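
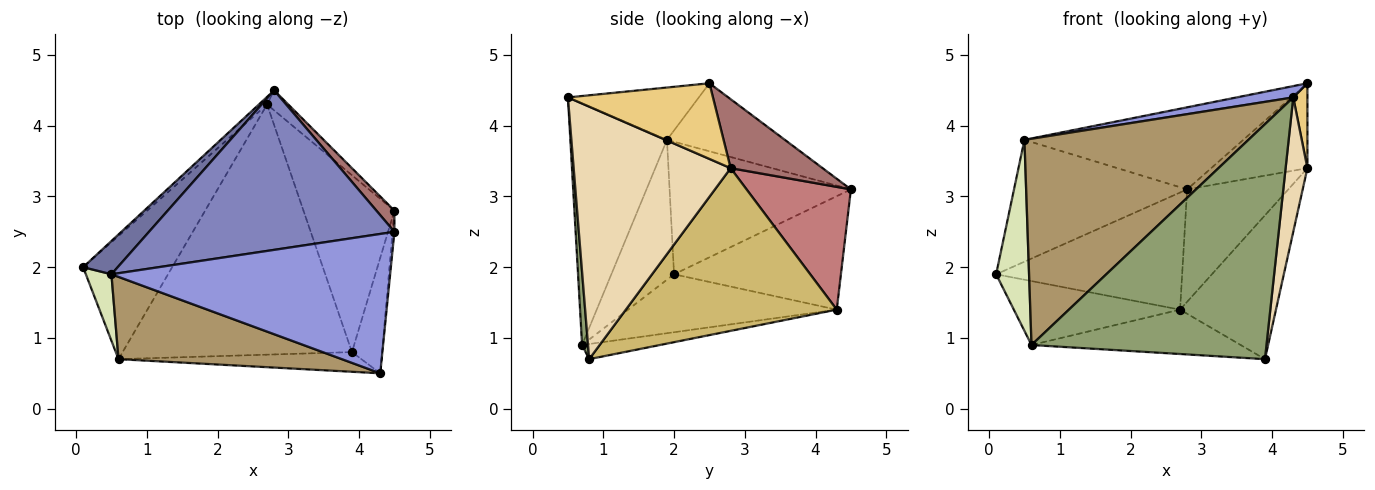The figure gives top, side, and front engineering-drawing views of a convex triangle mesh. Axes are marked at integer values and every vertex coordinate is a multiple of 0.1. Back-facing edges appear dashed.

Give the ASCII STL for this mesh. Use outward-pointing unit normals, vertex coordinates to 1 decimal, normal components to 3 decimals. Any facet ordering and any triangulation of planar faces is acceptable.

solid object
 facet normal -0.711 0.679 0.185
  outer loop
   vertex 0.5 1.9 3.8
   vertex 2.8 4.5 3.1
   vertex 0.1 2.0 1.9
  endloop
 endfacet
 facet normal -0.239 0.444 0.863
  outer loop
   vertex 0.5 1.9 3.8
   vertex 4.5 2.5 4.6
   vertex 2.8 4.5 3.1
  endloop
 endfacet
 facet normal -0.184 -0.080 0.980
  outer loop
   vertex 0.5 1.9 3.8
   vertex 4.3 0.5 4.4
   vertex 4.5 2.5 4.6
  endloop
 endfacet
 facet normal -0.667 0.744 -0.048
  outer loop
   vertex 2.7 4.3 1.4
   vertex 0.1 2.0 1.9
   vertex 2.8 4.5 3.1
  endloop
 endfacet
 facet normal 0.025 -0.996 -0.083
  outer loop
   vertex 0.6 0.7 0.9
   vertex 3.9 0.8 0.7
   vertex 4.3 0.5 4.4
  endloop
 endfacet
 facet normal -0.500 0.399 -0.769
  outer loop
   vertex 0.6 0.7 0.9
   vertex 0.1 2.0 1.9
   vertex 2.7 4.3 1.4
  endloop
 endfacet
 facet normal -0.065 0.174 -0.983
  outer loop
   vertex 0.6 0.7 0.9
   vertex 2.7 4.3 1.4
   vertex 3.9 0.8 0.7
  endloop
 endfacet
 facet normal -0.874 -0.459 0.160
  outer loop
   vertex 0.6 0.7 0.9
   vertex 0.5 1.9 3.8
   vertex 0.1 2.0 1.9
  endloop
 endfacet
 facet normal -0.372 -0.862 0.344
  outer loop
   vertex 0.6 0.7 0.9
   vertex 4.3 0.5 4.4
   vertex 0.5 1.9 3.8
  endloop
 endfacet
 facet normal 0.811 0.369 -0.454
  outer loop
   vertex 4.5 2.8 3.4
   vertex 3.9 0.8 0.7
   vertex 2.7 4.3 1.4
  endloop
 endfacet
 facet normal 0.995 -0.097 -0.024
  outer loop
   vertex 4.5 2.8 3.4
   vertex 4.5 2.5 4.6
   vertex 4.3 0.5 4.4
  endloop
 endfacet
 facet normal 0.984 -0.137 -0.117
  outer loop
   vertex 4.5 2.8 3.4
   vertex 4.3 0.5 4.4
   vertex 3.9 0.8 0.7
  endloop
 endfacet
 facet normal 0.680 0.711 0.178
  outer loop
   vertex 4.5 2.8 3.4
   vertex 2.8 4.5 3.1
   vertex 4.5 2.5 4.6
  endloop
 endfacet
 facet normal 0.713 0.691 -0.123
  outer loop
   vertex 4.5 2.8 3.4
   vertex 2.7 4.3 1.4
   vertex 2.8 4.5 3.1
  endloop
 endfacet
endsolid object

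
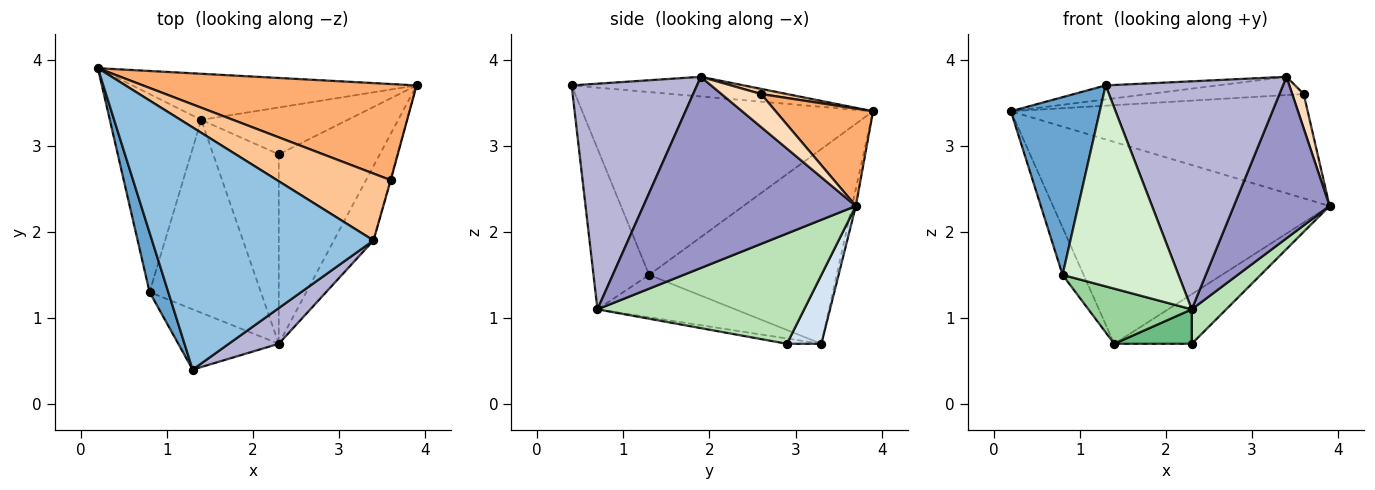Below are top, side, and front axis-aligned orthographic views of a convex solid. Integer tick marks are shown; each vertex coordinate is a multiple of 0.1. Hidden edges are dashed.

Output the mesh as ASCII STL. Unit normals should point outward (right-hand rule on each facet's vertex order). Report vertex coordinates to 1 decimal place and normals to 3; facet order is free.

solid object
 facet normal -0.952 -0.291 0.097
  outer loop
   vertex 0.8 1.3 1.5
   vertex 1.3 0.4 3.7
   vertex 0.2 3.9 3.4
  endloop
 endfacet
 facet normal -0.088 0.057 0.994
  outer loop
   vertex 3.4 1.9 3.8
   vertex 0.2 3.9 3.4
   vertex 1.3 0.4 3.7
  endloop
 endfacet
 facet normal -0.013 0.975 -0.223
  outer loop
   vertex 1.4 3.3 0.7
   vertex 0.2 3.9 3.4
   vertex 3.9 3.7 2.3
  endloop
 endfacet
 facet normal 0.307 0.692 -0.653
  outer loop
   vertex 1.4 3.3 0.7
   vertex 3.9 3.7 2.3
   vertex 2.3 2.9 0.7
  endloop
 endfacet
 facet normal -0.901 0.101 -0.423
  outer loop
   vertex 1.4 3.3 0.7
   vertex 0.8 1.3 1.5
   vertex 0.2 3.9 3.4
  endloop
 endfacet
 facet normal 0.235 0.715 0.659
  outer loop
   vertex 3.6 2.6 3.6
   vertex 3.9 3.7 2.3
   vertex 0.2 3.9 3.4
  endloop
 endfacet
 facet normal 0.044 0.263 0.964
  outer loop
   vertex 3.6 2.6 3.6
   vertex 0.2 3.9 3.4
   vertex 3.4 1.9 3.8
  endloop
 endfacet
 facet normal 0.960 -0.278 -0.014
  outer loop
   vertex 3.6 2.6 3.6
   vertex 3.4 1.9 3.8
   vertex 3.9 3.7 2.3
  endloop
 endfacet
 facet normal -0.079 -0.178 -0.981
  outer loop
   vertex 2.3 0.7 1.1
   vertex 1.4 3.3 0.7
   vertex 2.3 2.9 0.7
  endloop
 endfacet
 facet normal -0.344 -0.258 -0.903
  outer loop
   vertex 2.3 0.7 1.1
   vertex 0.8 1.3 1.5
   vertex 1.4 3.3 0.7
  endloop
 endfacet
 facet normal 0.732 -0.122 -0.671
  outer loop
   vertex 2.3 0.7 1.1
   vertex 2.3 2.9 0.7
   vertex 3.9 3.7 2.3
  endloop
 endfacet
 facet normal -0.418 -0.870 -0.261
  outer loop
   vertex 2.3 0.7 1.1
   vertex 1.3 0.4 3.7
   vertex 0.8 1.3 1.5
  endloop
 endfacet
 facet normal 0.896 -0.404 -0.186
  outer loop
   vertex 2.3 0.7 1.1
   vertex 3.9 3.7 2.3
   vertex 3.4 1.9 3.8
  endloop
 endfacet
 facet normal 0.573 -0.810 0.127
  outer loop
   vertex 2.3 0.7 1.1
   vertex 3.4 1.9 3.8
   vertex 1.3 0.4 3.7
  endloop
 endfacet
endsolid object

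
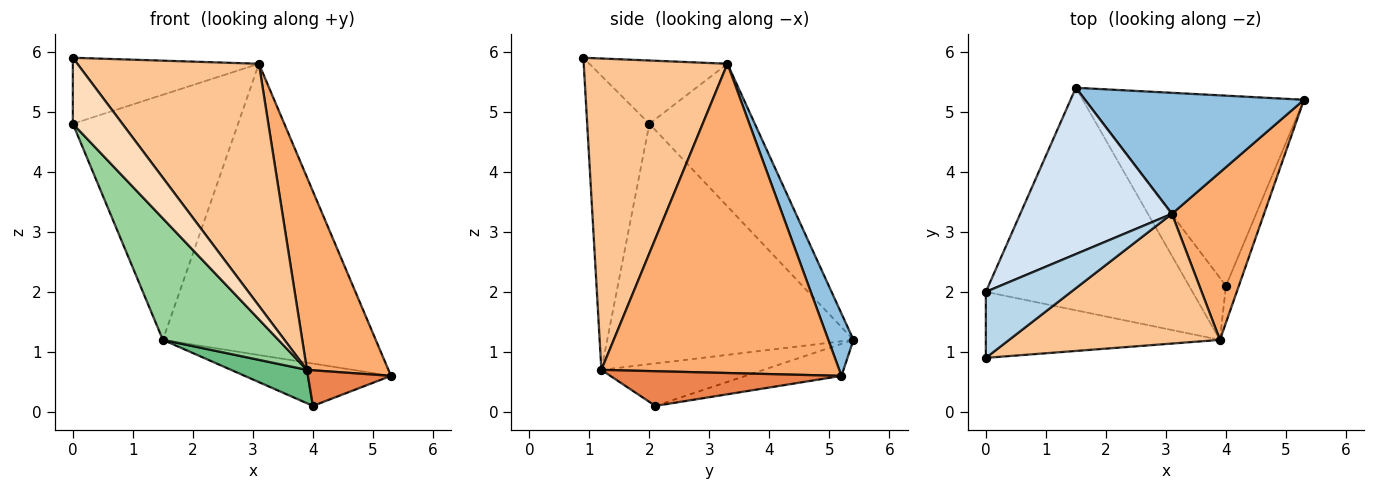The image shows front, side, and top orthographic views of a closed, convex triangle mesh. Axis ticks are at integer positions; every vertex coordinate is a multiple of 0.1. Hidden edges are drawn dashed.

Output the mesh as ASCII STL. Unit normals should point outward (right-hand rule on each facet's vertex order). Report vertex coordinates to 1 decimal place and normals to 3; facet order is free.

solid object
 facet normal -0.141 0.215 -0.966
  outer loop
   vertex 4.0 2.1 0.1
   vertex 1.5 5.4 1.2
   vertex 5.3 5.2 0.6
  endloop
 endfacet
 facet normal 0.109 0.918 0.381
  outer loop
   vertex 3.1 3.3 5.8
   vertex 5.3 5.2 0.6
   vertex 1.5 5.4 1.2
  endloop
 endfacet
 facet normal -0.465 0.626 0.626
  outer loop
   vertex 0.0 2.0 4.8
   vertex 0.0 0.9 5.9
   vertex 3.1 3.3 5.8
  endloop
 endfacet
 facet normal -0.467 0.732 0.496
  outer loop
   vertex 0.0 2.0 4.8
   vertex 3.1 3.3 5.8
   vertex 1.5 5.4 1.2
  endloop
 endfacet
 facet normal 0.888 -0.319 -0.331
  outer loop
   vertex 3.9 1.2 0.7
   vertex 4.0 2.1 0.1
   vertex 5.3 5.2 0.6
  endloop
 endfacet
 facet normal 0.911 -0.312 0.271
  outer loop
   vertex 3.9 1.2 0.7
   vertex 5.3 5.2 0.6
   vertex 3.1 3.3 5.8
  endloop
 endfacet
 facet normal 0.572 -0.723 0.387
  outer loop
   vertex 3.9 1.2 0.7
   vertex 3.1 3.3 5.8
   vertex 0.0 0.9 5.9
  endloop
 endfacet
 facet normal -0.664 -0.529 -0.529
  outer loop
   vertex 3.9 1.2 0.7
   vertex 0.0 0.9 5.9
   vertex 0.0 2.0 4.8
  endloop
 endfacet
 facet normal -0.712 -0.333 -0.618
  outer loop
   vertex 3.9 1.2 0.7
   vertex 1.5 5.4 1.2
   vertex 4.0 2.1 0.1
  endloop
 endfacet
 facet normal -0.714 -0.335 -0.614
  outer loop
   vertex 3.9 1.2 0.7
   vertex 0.0 2.0 4.8
   vertex 1.5 5.4 1.2
  endloop
 endfacet
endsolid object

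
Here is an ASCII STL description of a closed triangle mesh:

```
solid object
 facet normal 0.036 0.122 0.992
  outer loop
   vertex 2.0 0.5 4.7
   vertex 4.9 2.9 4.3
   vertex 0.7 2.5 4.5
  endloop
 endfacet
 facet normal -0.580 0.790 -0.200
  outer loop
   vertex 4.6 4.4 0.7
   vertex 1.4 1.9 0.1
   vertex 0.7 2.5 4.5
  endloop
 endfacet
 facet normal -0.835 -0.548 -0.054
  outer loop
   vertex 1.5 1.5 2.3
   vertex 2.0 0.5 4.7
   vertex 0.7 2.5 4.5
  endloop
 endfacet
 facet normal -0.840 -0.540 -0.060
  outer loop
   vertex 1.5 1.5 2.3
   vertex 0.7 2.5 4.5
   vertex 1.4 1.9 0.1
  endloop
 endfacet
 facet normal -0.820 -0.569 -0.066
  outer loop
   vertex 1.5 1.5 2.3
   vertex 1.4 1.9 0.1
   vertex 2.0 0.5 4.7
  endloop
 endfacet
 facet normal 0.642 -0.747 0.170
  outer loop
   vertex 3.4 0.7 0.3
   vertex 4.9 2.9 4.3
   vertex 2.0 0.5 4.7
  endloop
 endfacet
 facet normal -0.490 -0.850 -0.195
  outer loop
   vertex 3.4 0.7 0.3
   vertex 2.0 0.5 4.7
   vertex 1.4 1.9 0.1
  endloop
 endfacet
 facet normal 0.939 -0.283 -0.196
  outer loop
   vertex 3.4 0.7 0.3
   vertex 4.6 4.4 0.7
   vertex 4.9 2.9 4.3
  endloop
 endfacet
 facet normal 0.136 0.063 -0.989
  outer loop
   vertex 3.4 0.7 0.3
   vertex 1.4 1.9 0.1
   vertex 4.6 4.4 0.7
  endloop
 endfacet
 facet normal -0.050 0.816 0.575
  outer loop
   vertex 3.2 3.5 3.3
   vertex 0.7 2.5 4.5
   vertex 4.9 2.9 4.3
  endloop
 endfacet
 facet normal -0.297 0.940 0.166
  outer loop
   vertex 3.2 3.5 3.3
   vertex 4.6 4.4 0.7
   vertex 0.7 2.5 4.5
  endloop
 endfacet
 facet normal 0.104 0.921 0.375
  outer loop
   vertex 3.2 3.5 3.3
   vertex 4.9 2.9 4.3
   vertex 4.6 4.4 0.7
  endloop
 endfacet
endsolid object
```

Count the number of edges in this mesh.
18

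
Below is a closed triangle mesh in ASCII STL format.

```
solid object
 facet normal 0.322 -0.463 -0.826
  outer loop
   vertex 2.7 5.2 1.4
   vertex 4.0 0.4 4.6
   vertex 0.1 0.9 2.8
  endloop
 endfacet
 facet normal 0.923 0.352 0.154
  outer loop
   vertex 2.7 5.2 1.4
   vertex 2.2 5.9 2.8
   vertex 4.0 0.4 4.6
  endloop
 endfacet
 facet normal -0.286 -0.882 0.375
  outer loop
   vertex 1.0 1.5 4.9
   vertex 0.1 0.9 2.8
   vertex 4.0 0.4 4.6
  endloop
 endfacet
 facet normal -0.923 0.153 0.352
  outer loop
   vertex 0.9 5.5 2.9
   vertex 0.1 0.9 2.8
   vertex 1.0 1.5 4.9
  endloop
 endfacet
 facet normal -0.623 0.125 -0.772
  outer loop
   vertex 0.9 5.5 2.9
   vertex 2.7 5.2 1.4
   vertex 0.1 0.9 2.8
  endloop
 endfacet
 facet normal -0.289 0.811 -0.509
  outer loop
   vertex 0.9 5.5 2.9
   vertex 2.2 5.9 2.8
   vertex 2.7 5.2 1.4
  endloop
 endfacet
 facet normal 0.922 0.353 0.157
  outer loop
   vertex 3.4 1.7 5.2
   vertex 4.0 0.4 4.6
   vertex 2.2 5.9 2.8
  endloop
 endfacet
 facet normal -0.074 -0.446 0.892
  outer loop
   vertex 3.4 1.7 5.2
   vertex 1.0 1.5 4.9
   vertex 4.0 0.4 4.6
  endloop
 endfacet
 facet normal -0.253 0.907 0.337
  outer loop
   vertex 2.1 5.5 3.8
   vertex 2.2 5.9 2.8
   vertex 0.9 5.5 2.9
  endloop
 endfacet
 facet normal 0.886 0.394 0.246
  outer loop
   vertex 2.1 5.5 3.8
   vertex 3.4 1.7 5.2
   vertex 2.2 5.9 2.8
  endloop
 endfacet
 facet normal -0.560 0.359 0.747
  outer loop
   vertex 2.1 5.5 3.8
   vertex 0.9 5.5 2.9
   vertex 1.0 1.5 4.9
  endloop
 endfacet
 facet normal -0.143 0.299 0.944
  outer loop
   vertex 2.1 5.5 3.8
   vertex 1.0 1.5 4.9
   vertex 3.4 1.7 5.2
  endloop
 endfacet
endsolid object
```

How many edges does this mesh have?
18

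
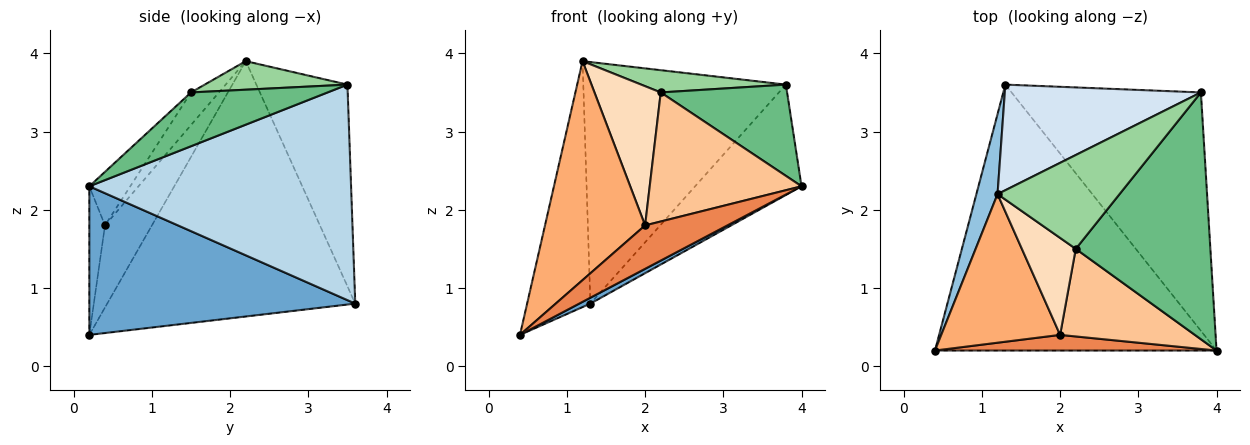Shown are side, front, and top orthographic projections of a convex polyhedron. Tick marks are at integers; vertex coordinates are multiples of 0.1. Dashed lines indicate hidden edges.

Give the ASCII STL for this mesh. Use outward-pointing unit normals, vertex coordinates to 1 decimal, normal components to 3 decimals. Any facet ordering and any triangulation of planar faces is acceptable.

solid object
 facet normal 0.467 -0.020 -0.884
  outer loop
   vertex 1.3 3.6 0.8
   vertex 4.0 0.2 2.3
   vertex 0.4 0.2 0.4
  endloop
 endfacet
 facet normal -0.966 0.246 0.080
  outer loop
   vertex 1.2 2.2 3.9
   vertex 1.3 3.6 0.8
   vertex 0.4 0.2 0.4
  endloop
 endfacet
 facet normal 0.719 0.292 -0.631
  outer loop
   vertex 3.8 3.5 3.6
   vertex 4.0 0.2 2.3
   vertex 1.3 3.6 0.8
  endloop
 endfacet
 facet normal -0.381 0.847 0.370
  outer loop
   vertex 3.8 3.5 3.6
   vertex 1.3 3.6 0.8
   vertex 1.2 2.2 3.9
  endloop
 endfacet
 facet normal -0.176 -0.926 0.333
  outer loop
   vertex 2.0 0.4 1.8
   vertex 0.4 0.2 0.4
   vertex 4.0 0.2 2.3
  endloop
 endfacet
 facet normal -0.362 -0.771 0.524
  outer loop
   vertex 2.0 0.4 1.8
   vertex 1.2 2.2 3.9
   vertex 0.4 0.2 0.4
  endloop
 endfacet
 facet normal -0.218 -0.808 0.548
  outer loop
   vertex 2.2 1.5 3.5
   vertex 2.0 0.4 1.8
   vertex 4.0 0.2 2.3
  endloop
 endfacet
 facet normal -0.327 -0.775 0.540
  outer loop
   vertex 2.2 1.5 3.5
   vertex 1.2 2.2 3.9
   vertex 2.0 0.4 1.8
  endloop
 endfacet
 facet normal 0.351 -0.325 0.878
  outer loop
   vertex 2.2 1.5 3.5
   vertex 4.0 0.2 2.3
   vertex 3.8 3.5 3.6
  endloop
 endfacet
 facet normal 0.222 -0.225 0.949
  outer loop
   vertex 2.2 1.5 3.5
   vertex 3.8 3.5 3.6
   vertex 1.2 2.2 3.9
  endloop
 endfacet
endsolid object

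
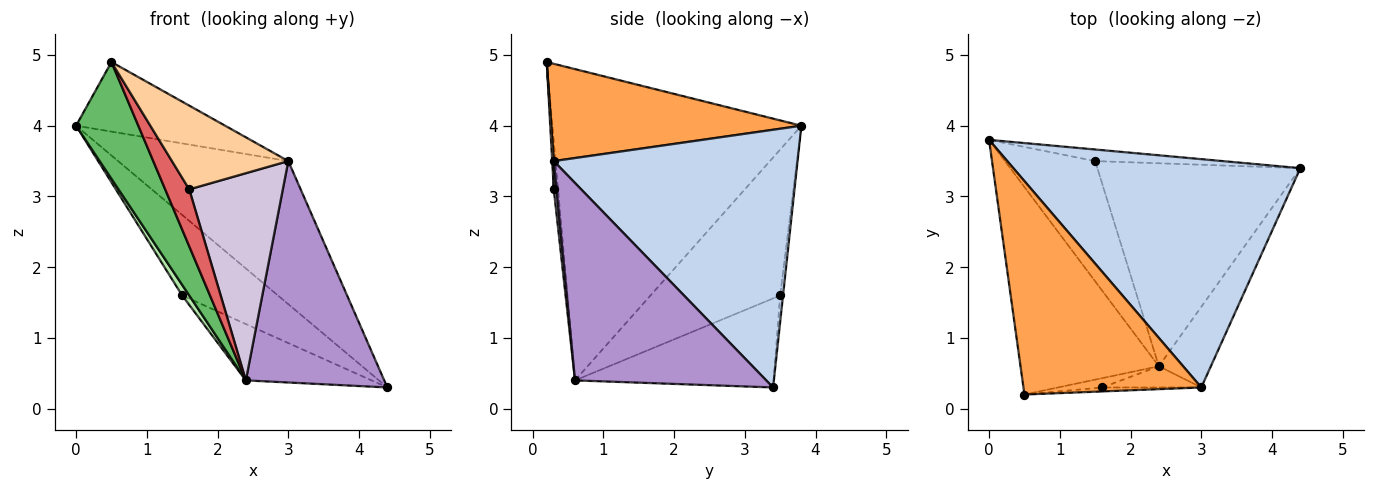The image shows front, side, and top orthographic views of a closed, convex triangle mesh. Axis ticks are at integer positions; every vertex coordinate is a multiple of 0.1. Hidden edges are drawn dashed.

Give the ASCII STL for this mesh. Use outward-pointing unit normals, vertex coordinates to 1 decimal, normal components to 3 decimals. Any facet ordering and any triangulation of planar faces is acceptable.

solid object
 facet normal -0.030 0.989 -0.142
  outer loop
   vertex 1.5 3.5 1.6
   vertex 0.0 3.8 4.0
   vertex 4.4 3.4 0.3
  endloop
 endfacet
 facet normal 0.605 0.423 0.674
  outer loop
   vertex 3.0 0.3 3.5
   vertex 4.4 3.4 0.3
   vertex 0.0 3.8 4.0
  endloop
 endfacet
 facet normal 0.461 0.275 0.844
  outer loop
   vertex 3.0 0.3 3.5
   vertex 0.0 3.8 4.0
   vertex 0.5 0.2 4.9
  endloop
 endfacet
 facet normal 0.013 -0.999 -0.047
  outer loop
   vertex 3.0 0.3 3.5
   vertex 0.5 0.2 4.9
   vertex 1.6 0.3 3.1
  endloop
 endfacet
 facet normal -0.891 -0.223 -0.396
  outer loop
   vertex 2.4 0.6 0.4
   vertex 0.5 0.2 4.9
   vertex 0.0 3.8 4.0
  endloop
 endfacet
 facet normal -0.850 -0.046 -0.525
  outer loop
   vertex 2.4 0.6 0.4
   vertex 0.0 3.8 4.0
   vertex 1.5 3.5 1.6
  endloop
 endfacet
 facet normal -0.172 -0.972 -0.159
  outer loop
   vertex 2.4 0.6 0.4
   vertex 1.6 0.3 3.1
   vertex 0.5 0.2 4.9
  endloop
 endfacet
 facet normal -0.389 0.246 -0.888
  outer loop
   vertex 2.4 0.6 0.4
   vertex 1.5 3.5 1.6
   vertex 4.4 3.4 0.3
  endloop
 endfacet
 facet normal 0.792 -0.573 -0.209
  outer loop
   vertex 2.4 0.6 0.4
   vertex 4.4 3.4 0.3
   vertex 3.0 0.3 3.5
  endloop
 endfacet
 facet normal 0.029 -0.994 -0.102
  outer loop
   vertex 2.4 0.6 0.4
   vertex 3.0 0.3 3.5
   vertex 1.6 0.3 3.1
  endloop
 endfacet
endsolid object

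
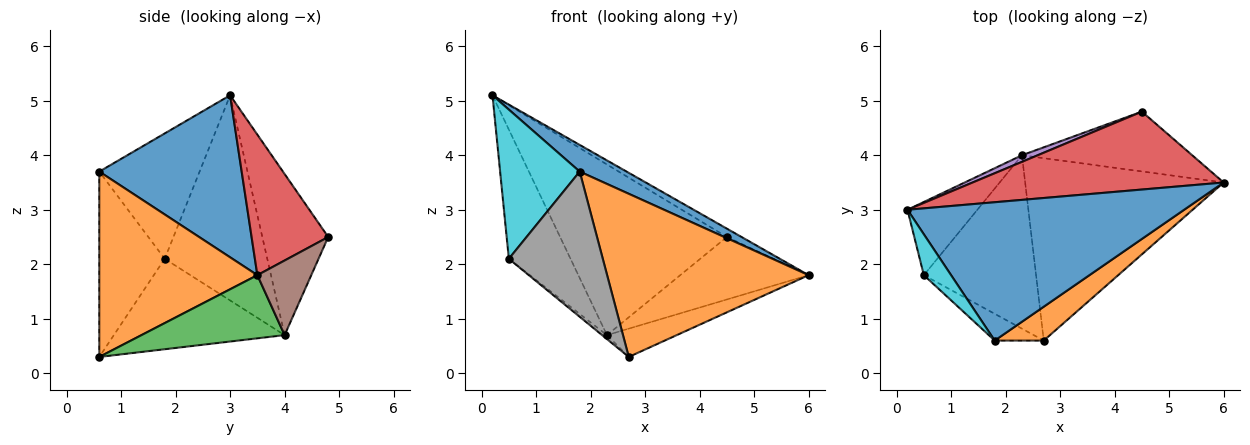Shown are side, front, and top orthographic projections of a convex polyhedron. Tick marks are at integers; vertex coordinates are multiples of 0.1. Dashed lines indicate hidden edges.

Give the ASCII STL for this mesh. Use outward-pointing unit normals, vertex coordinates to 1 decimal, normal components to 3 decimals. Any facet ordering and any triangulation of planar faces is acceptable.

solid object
 facet normal 0.498 -0.164 0.851
  outer loop
   vertex 1.8 0.6 3.7
   vertex 6.0 3.5 1.8
   vertex 0.2 3.0 5.1
  endloop
 endfacet
 facet normal 0.609 -0.777 0.161
  outer loop
   vertex 1.8 0.6 3.7
   vertex 2.7 0.6 0.3
   vertex 6.0 3.5 1.8
  endloop
 endfacet
 facet normal 0.300 0.146 -0.943
  outer loop
   vertex 2.3 4.0 0.7
   vertex 6.0 3.5 1.8
   vertex 2.7 0.6 0.3
  endloop
 endfacet
 facet normal 0.486 0.093 0.869
  outer loop
   vertex 4.5 4.8 2.5
   vertex 0.2 3.0 5.1
   vertex 6.0 3.5 1.8
  endloop
 endfacet
 facet normal -0.367 0.929 0.036
  outer loop
   vertex 4.5 4.8 2.5
   vertex 2.3 4.0 0.7
   vertex 0.2 3.0 5.1
  endloop
 endfacet
 facet normal 0.290 0.691 -0.662
  outer loop
   vertex 4.5 4.8 2.5
   vertex 6.0 3.5 1.8
   vertex 2.3 4.0 0.7
  endloop
 endfacet
 facet normal -0.627 0.018 -0.779
  outer loop
   vertex 0.5 1.8 2.1
   vertex 2.3 4.0 0.7
   vertex 2.7 0.6 0.3
  endloop
 endfacet
 facet normal -0.565 -0.811 -0.150
  outer loop
   vertex 0.5 1.8 2.1
   vertex 2.7 0.6 0.3
   vertex 1.8 0.6 3.7
  endloop
 endfacet
 facet normal -0.823 0.495 -0.280
  outer loop
   vertex 0.5 1.8 2.1
   vertex 0.2 3.0 5.1
   vertex 2.3 4.0 0.7
  endloop
 endfacet
 facet normal -0.772 -0.613 0.168
  outer loop
   vertex 0.5 1.8 2.1
   vertex 1.8 0.6 3.7
   vertex 0.2 3.0 5.1
  endloop
 endfacet
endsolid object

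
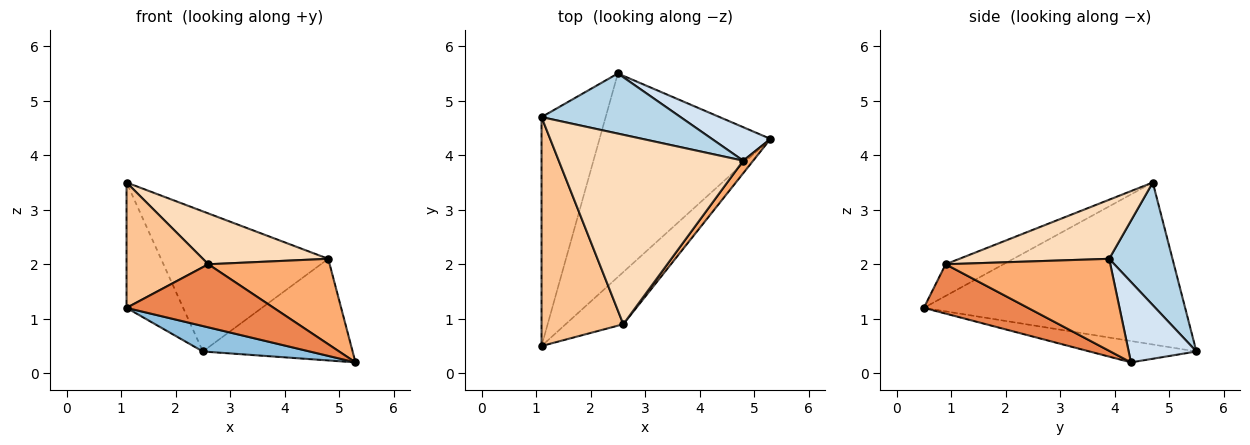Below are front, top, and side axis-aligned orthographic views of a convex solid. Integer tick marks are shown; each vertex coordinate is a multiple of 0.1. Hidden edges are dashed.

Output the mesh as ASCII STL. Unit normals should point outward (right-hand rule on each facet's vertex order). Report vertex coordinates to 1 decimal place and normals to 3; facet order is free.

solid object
 facet normal -0.912 0.198 -0.361
  outer loop
   vertex 2.5 5.5 0.4
   vertex 1.1 0.5 1.2
   vertex 1.1 4.7 3.5
  endloop
 endfacet
 facet normal -0.123 -0.123 -0.985
  outer loop
   vertex 2.5 5.5 0.4
   vertex 5.3 4.3 0.2
   vertex 1.1 0.5 1.2
  endloop
 endfacet
 facet normal 0.329 0.868 0.372
  outer loop
   vertex 4.8 3.9 2.1
   vertex 2.5 5.5 0.4
   vertex 1.1 4.7 3.5
  endloop
 endfacet
 facet normal 0.395 0.873 0.288
  outer loop
   vertex 4.8 3.9 2.1
   vertex 5.3 4.3 0.2
   vertex 2.5 5.5 0.4
  endloop
 endfacet
 facet normal 0.479 -0.676 -0.560
  outer loop
   vertex 2.6 0.9 2.0
   vertex 1.1 0.5 1.2
   vertex 5.3 4.3 0.2
  endloop
 endfacet
 facet normal 0.802 -0.591 0.087
  outer loop
   vertex 2.6 0.9 2.0
   vertex 5.3 4.3 0.2
   vertex 4.8 3.9 2.1
  endloop
 endfacet
 facet normal -0.322 -0.455 0.830
  outer loop
   vertex 2.6 0.9 2.0
   vertex 1.1 4.7 3.5
   vertex 1.1 0.5 1.2
  endloop
 endfacet
 facet normal 0.296 -0.248 0.923
  outer loop
   vertex 2.6 0.9 2.0
   vertex 4.8 3.9 2.1
   vertex 1.1 4.7 3.5
  endloop
 endfacet
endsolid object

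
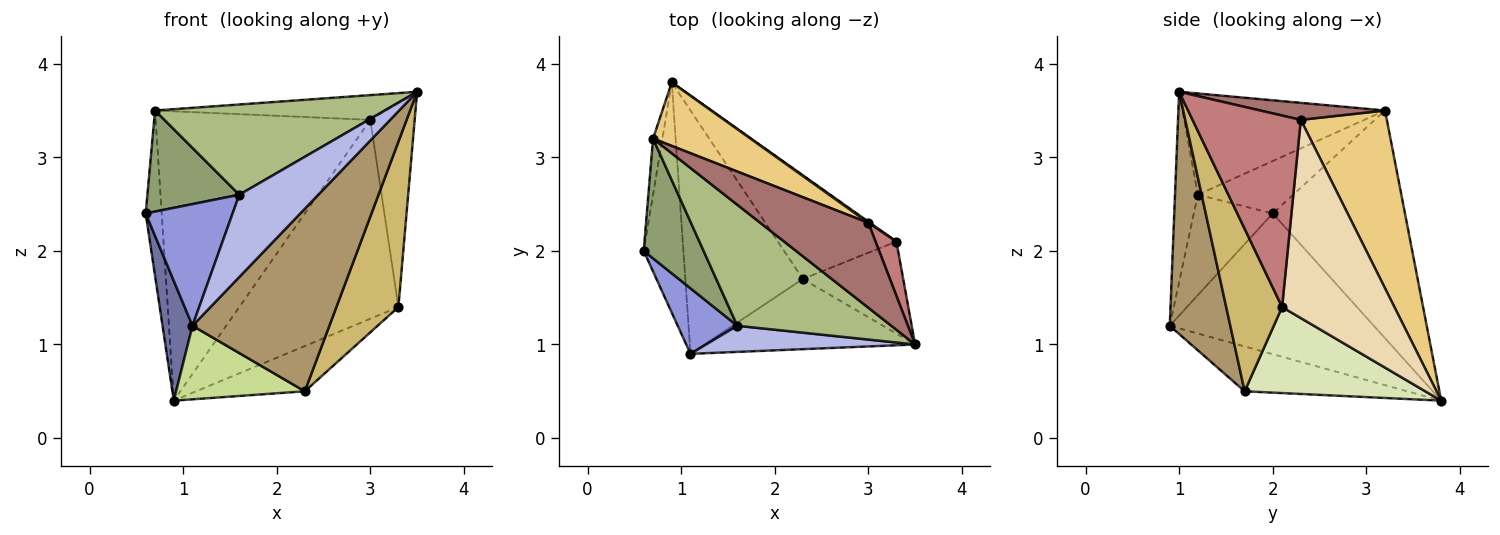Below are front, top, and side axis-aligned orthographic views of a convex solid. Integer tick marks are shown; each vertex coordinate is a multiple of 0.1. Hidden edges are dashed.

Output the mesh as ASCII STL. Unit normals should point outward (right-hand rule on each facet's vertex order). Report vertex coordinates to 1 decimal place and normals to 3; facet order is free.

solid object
 facet normal -0.953 -0.140 -0.269
  outer loop
   vertex 1.1 0.9 1.2
   vertex 0.6 2.0 2.4
   vertex 0.9 3.8 0.4
  endloop
 endfacet
 facet normal -0.992 0.120 -0.041
  outer loop
   vertex 0.7 3.2 3.5
   vertex 0.9 3.8 0.4
   vertex 0.6 2.0 2.4
  endloop
 endfacet
 facet normal -0.624 -0.688 0.370
  outer loop
   vertex 1.6 1.2 2.6
   vertex 0.6 2.0 2.4
   vertex 1.1 0.9 1.2
  endloop
 endfacet
 facet normal -0.266 -0.919 0.292
  outer loop
   vertex 1.6 1.2 2.6
   vertex 1.1 0.9 1.2
   vertex 3.5 1.0 3.7
  endloop
 endfacet
 facet normal -0.556 -0.536 0.635
  outer loop
   vertex 1.6 1.2 2.6
   vertex 0.7 3.2 3.5
   vertex 0.6 2.0 2.4
  endloop
 endfacet
 facet normal -0.466 -0.529 0.709
  outer loop
   vertex 1.6 1.2 2.6
   vertex 3.5 1.0 3.7
   vertex 0.7 3.2 3.5
  endloop
 endfacet
 facet normal -0.343 -0.272 -0.899
  outer loop
   vertex 2.3 1.7 0.5
   vertex 1.1 0.9 1.2
   vertex 0.9 3.8 0.4
  endloop
 endfacet
 facet normal 0.554 0.333 -0.763
  outer loop
   vertex 2.3 1.7 0.5
   vertex 0.9 3.8 0.4
   vertex 3.3 2.1 1.4
  endloop
 endfacet
 facet normal 0.382 -0.863 -0.332
  outer loop
   vertex 2.3 1.7 0.5
   vertex 3.5 1.0 3.7
   vertex 1.1 0.9 1.2
  endloop
 endfacet
 facet normal 0.619 -0.687 -0.382
  outer loop
   vertex 2.3 1.7 0.5
   vertex 3.3 2.1 1.4
   vertex 3.5 1.0 3.7
  endloop
 endfacet
 facet normal 0.365 0.910 0.200
  outer loop
   vertex 3.0 2.3 3.4
   vertex 0.9 3.8 0.4
   vertex 0.7 3.2 3.5
  endloop
 endfacet
 facet normal 0.577 0.817 0.005
  outer loop
   vertex 3.0 2.3 3.4
   vertex 3.3 2.1 1.4
   vertex 0.9 3.8 0.4
  endloop
 endfacet
 facet normal 0.149 0.277 0.949
  outer loop
   vertex 3.0 2.3 3.4
   vertex 0.7 3.2 3.5
   vertex 3.5 1.0 3.7
  endloop
 endfacet
 facet normal 0.921 0.377 0.100
  outer loop
   vertex 3.0 2.3 3.4
   vertex 3.5 1.0 3.7
   vertex 3.3 2.1 1.4
  endloop
 endfacet
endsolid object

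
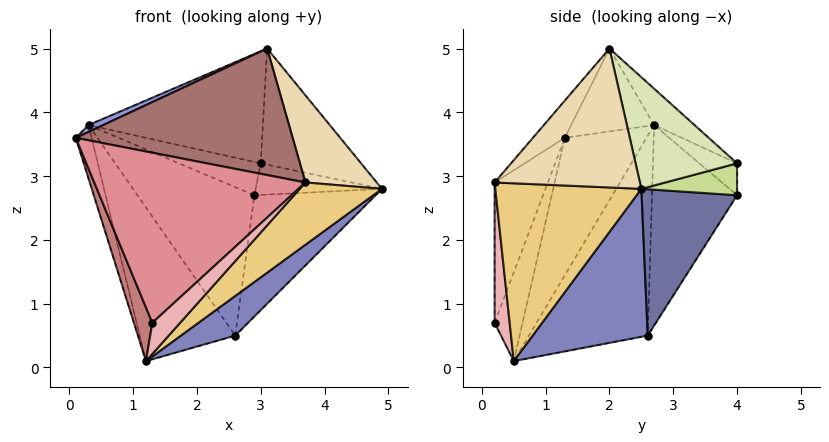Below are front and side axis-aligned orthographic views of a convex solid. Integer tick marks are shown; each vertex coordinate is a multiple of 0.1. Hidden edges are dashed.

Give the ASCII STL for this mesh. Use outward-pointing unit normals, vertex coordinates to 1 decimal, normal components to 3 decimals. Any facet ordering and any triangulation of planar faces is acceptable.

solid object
 facet normal 0.534 0.678 -0.505
  outer loop
   vertex 2.6 2.6 0.5
   vertex 2.9 4.0 2.7
   vertex 4.9 2.5 2.8
  endloop
 endfacet
 facet normal 0.665 -0.314 -0.678
  outer loop
   vertex 2.6 2.6 0.5
   vertex 4.9 2.5 2.8
   vertex 1.2 0.5 0.1
  endloop
 endfacet
 facet normal -0.408 -0.072 0.910
  outer loop
   vertex 0.3 2.7 3.8
   vertex 0.1 1.3 3.6
   vertex 3.1 2.0 5.0
  endloop
 endfacet
 facet normal -0.539 0.742 -0.398
  outer loop
   vertex 0.3 2.7 3.8
   vertex 2.9 4.0 2.7
   vertex 2.6 2.6 0.5
  endloop
 endfacet
 facet normal -0.926 0.180 -0.332
  outer loop
   vertex 0.3 2.7 3.8
   vertex 1.2 0.5 0.1
   vertex 0.1 1.3 3.6
  endloop
 endfacet
 facet normal -0.679 0.546 -0.490
  outer loop
   vertex 0.3 2.7 3.8
   vertex 2.6 2.6 0.5
   vertex 1.2 0.5 0.1
  endloop
 endfacet
 facet normal 0.600 0.791 -0.120
  outer loop
   vertex 3.0 4.0 3.2
   vertex 4.9 2.5 2.8
   vertex 2.9 4.0 2.7
  endloop
 endfacet
 facet normal 0.571 0.565 0.596
  outer loop
   vertex 3.0 4.0 3.2
   vertex 3.1 2.0 5.0
   vertex 4.9 2.5 2.8
  endloop
 endfacet
 facet normal -0.417 0.905 0.083
  outer loop
   vertex 3.0 4.0 3.2
   vertex 2.9 4.0 2.7
   vertex 0.3 2.7 3.8
  endloop
 endfacet
 facet normal -0.152 0.657 0.738
  outer loop
   vertex 3.0 4.0 3.2
   vertex 0.3 2.7 3.8
   vertex 3.1 2.0 5.0
  endloop
 endfacet
 facet normal 0.670 -0.377 -0.639
  outer loop
   vertex 3.7 0.2 2.9
   vertex 1.2 0.5 0.1
   vertex 4.9 2.5 2.8
  endloop
 endfacet
 facet normal 0.758 -0.372 0.536
  outer loop
   vertex 3.7 0.2 2.9
   vertex 4.9 2.5 2.8
   vertex 3.1 2.0 5.0
  endloop
 endfacet
 facet normal -0.113 -0.770 0.628
  outer loop
   vertex 3.7 0.2 2.9
   vertex 3.1 2.0 5.0
   vertex 0.1 1.3 3.6
  endloop
 endfacet
 facet normal -0.827 -0.546 -0.135
  outer loop
   vertex 1.3 0.2 0.7
   vertex 0.1 1.3 3.6
   vertex 1.2 0.5 0.1
  endloop
 endfacet
 facet normal -0.236 -0.937 0.258
  outer loop
   vertex 1.3 0.2 0.7
   vertex 3.7 0.2 2.9
   vertex 0.1 1.3 3.6
  endloop
 endfacet
 facet normal 0.422 -0.781 -0.461
  outer loop
   vertex 1.3 0.2 0.7
   vertex 1.2 0.5 0.1
   vertex 3.7 0.2 2.9
  endloop
 endfacet
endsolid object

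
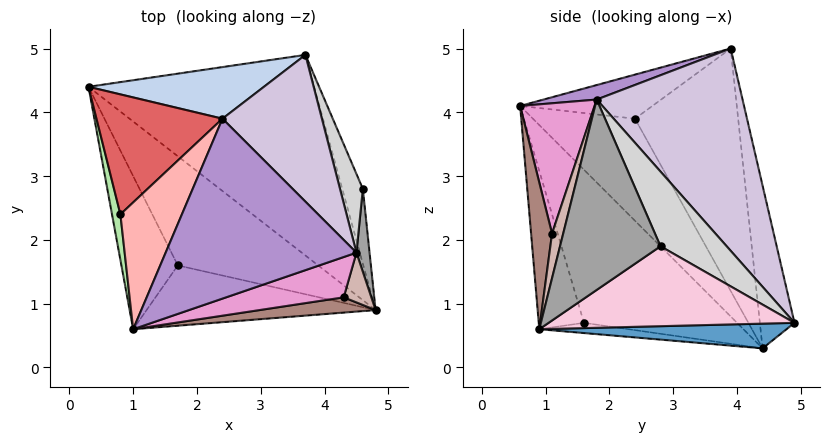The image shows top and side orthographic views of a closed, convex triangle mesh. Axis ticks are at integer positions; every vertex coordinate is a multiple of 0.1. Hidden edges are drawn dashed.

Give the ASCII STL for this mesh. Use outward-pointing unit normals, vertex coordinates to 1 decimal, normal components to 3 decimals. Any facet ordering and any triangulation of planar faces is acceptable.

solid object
 facet normal 0.109 0.055 -0.993
  outer loop
   vertex 3.7 4.9 0.7
   vertex 4.8 0.9 0.6
   vertex 0.3 4.4 0.3
  endloop
 endfacet
 facet normal -0.163 0.971 0.176
  outer loop
   vertex 3.7 4.9 0.7
   vertex 0.3 4.4 0.3
   vertex 2.4 3.9 5.0
  endloop
 endfacet
 facet normal -0.071 -0.176 -0.982
  outer loop
   vertex 1.7 1.6 0.7
   vertex 0.3 4.4 0.3
   vertex 4.8 0.9 0.6
  endloop
 endfacet
 facet normal -0.833 -0.460 -0.307
  outer loop
   vertex 1.7 1.6 0.7
   vertex 1.0 0.6 4.1
   vertex 0.3 4.4 0.3
  endloop
 endfacet
 facet normal -0.219 -0.923 -0.316
  outer loop
   vertex 1.7 1.6 0.7
   vertex 4.8 0.9 0.6
   vertex 1.0 0.6 4.1
  endloop
 endfacet
 facet normal -0.992 -0.101 0.082
  outer loop
   vertex 0.8 2.4 3.9
   vertex 0.3 4.4 0.3
   vertex 1.0 0.6 4.1
  endloop
 endfacet
 facet normal -0.758 0.520 0.394
  outer loop
   vertex 0.8 2.4 3.9
   vertex 2.4 3.9 5.0
   vertex 0.3 4.4 0.3
  endloop
 endfacet
 facet normal -0.582 0.026 0.812
  outer loop
   vertex 0.8 2.4 3.9
   vertex 1.0 0.6 4.1
   vertex 2.4 3.9 5.0
  endloop
 endfacet
 facet normal 0.072 -0.291 0.954
  outer loop
   vertex 4.5 1.8 4.2
   vertex 2.4 3.9 5.0
   vertex 1.0 0.6 4.1
  endloop
 endfacet
 facet normal 0.725 0.589 0.356
  outer loop
   vertex 4.5 1.8 4.2
   vertex 3.7 4.9 0.7
   vertex 2.4 3.9 5.0
  endloop
 endfacet
 facet normal 0.273 -0.937 0.216
  outer loop
   vertex 4.3 1.1 2.1
   vertex 1.0 0.6 4.1
   vertex 4.8 0.9 0.6
  endloop
 endfacet
 facet normal 0.409 -0.877 0.253
  outer loop
   vertex 4.3 1.1 2.1
   vertex 4.8 0.9 0.6
   vertex 4.5 1.8 4.2
  endloop
 endfacet
 facet normal 0.305 -0.912 0.275
  outer loop
   vertex 4.3 1.1 2.1
   vertex 4.5 1.8 4.2
   vertex 1.0 0.6 4.1
  endloop
 endfacet
 facet normal 0.934 0.263 -0.241
  outer loop
   vertex 4.6 2.8 1.9
   vertex 4.8 0.9 0.6
   vertex 3.7 4.9 0.7
  endloop
 endfacet
 facet normal 0.996 0.058 0.069
  outer loop
   vertex 4.6 2.8 1.9
   vertex 4.5 1.8 4.2
   vertex 4.8 0.9 0.6
  endloop
 endfacet
 facet normal 0.828 0.500 0.253
  outer loop
   vertex 4.6 2.8 1.9
   vertex 3.7 4.9 0.7
   vertex 4.5 1.8 4.2
  endloop
 endfacet
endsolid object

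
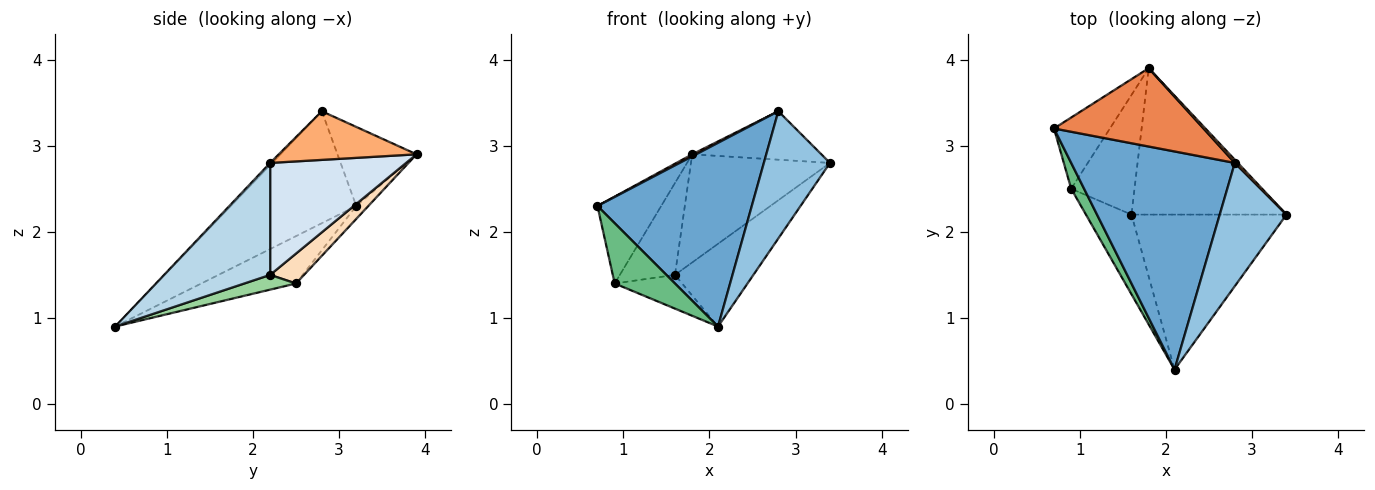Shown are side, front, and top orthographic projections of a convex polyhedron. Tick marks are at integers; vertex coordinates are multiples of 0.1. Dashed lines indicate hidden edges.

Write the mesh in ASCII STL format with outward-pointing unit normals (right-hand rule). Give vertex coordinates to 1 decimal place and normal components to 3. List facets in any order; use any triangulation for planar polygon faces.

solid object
 facet normal -0.464 -0.571 0.678
  outer loop
   vertex 2.8 2.8 3.4
   vertex 0.7 3.2 2.3
   vertex 2.1 0.4 0.9
  endloop
 endfacet
 facet normal -0.022 -0.718 0.696
  outer loop
   vertex 2.8 2.8 3.4
   vertex 2.1 0.4 0.9
   vertex 3.4 2.2 2.8
  endloop
 endfacet
 facet normal 0.537 0.397 -0.744
  outer loop
   vertex 1.6 2.2 1.5
   vertex 3.4 2.2 2.8
   vertex 2.1 0.4 0.9
  endloop
 endfacet
 facet normal 0.502 0.514 -0.696
  outer loop
   vertex 1.8 3.9 2.9
   vertex 3.4 2.2 2.8
   vertex 1.6 2.2 1.5
  endloop
 endfacet
 facet normal -0.467 -0.023 0.884
  outer loop
   vertex 1.8 3.9 2.9
   vertex 0.7 3.2 2.3
   vertex 2.8 2.8 3.4
  endloop
 endfacet
 facet normal 0.729 0.683 0.046
  outer loop
   vertex 1.8 3.9 2.9
   vertex 2.8 2.8 3.4
   vertex 3.4 2.2 2.8
  endloop
 endfacet
 facet normal -0.145 0.765 -0.627
  outer loop
   vertex 0.9 2.5 1.4
   vertex 0.7 3.2 2.3
   vertex 1.8 3.9 2.9
  endloop
 endfacet
 facet normal 0.351 0.570 -0.743
  outer loop
   vertex 0.9 2.5 1.4
   vertex 1.8 3.9 2.9
   vertex 1.6 2.2 1.5
  endloop
 endfacet
 facet normal -0.822 -0.523 0.224
  outer loop
   vertex 0.9 2.5 1.4
   vertex 2.1 0.4 0.9
   vertex 0.7 3.2 2.3
  endloop
 endfacet
 facet normal 0.286 0.374 -0.882
  outer loop
   vertex 0.9 2.5 1.4
   vertex 1.6 2.2 1.5
   vertex 2.1 0.4 0.9
  endloop
 endfacet
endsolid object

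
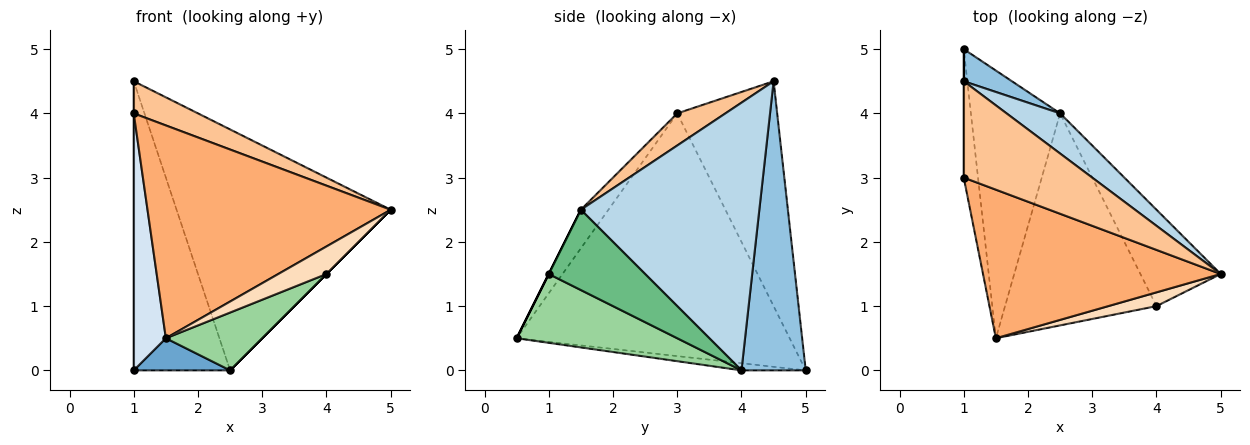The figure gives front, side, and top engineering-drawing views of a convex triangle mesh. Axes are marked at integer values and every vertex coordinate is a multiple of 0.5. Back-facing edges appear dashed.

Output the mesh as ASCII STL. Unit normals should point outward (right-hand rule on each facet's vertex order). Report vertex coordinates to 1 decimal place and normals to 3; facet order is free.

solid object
 facet normal -0.079 -0.119 -0.990
  outer loop
   vertex 2.5 4.0 0.0
   vertex 1.5 0.5 0.5
   vertex 1.0 5.0 0.0
  endloop
 endfacet
 facet normal 0.552 0.829 0.092
  outer loop
   vertex 2.5 4.0 0.0
   vertex 1.0 5.0 0.0
   vertex 1.0 4.5 4.5
  endloop
 endfacet
 facet normal 0.635 0.762 0.127
  outer loop
   vertex 2.5 4.0 0.0
   vertex 1.0 4.5 4.5
   vertex 5.0 1.5 2.5
  endloop
 endfacet
 facet normal -0.991 -0.117 -0.058
  outer loop
   vertex 1.0 3.0 4.0
   vertex 1.0 5.0 0.0
   vertex 1.5 0.5 0.5
  endloop
 endfacet
 facet normal -1.000 0.000 0.000
  outer loop
   vertex 1.0 3.0 4.0
   vertex 1.0 4.5 4.5
   vertex 1.0 5.0 0.0
  endloop
 endfacet
 facet normal -0.092 -0.816 0.570
  outer loop
   vertex 1.0 3.0 4.0
   vertex 1.5 0.5 0.5
   vertex 5.0 1.5 2.5
  endloop
 endfacet
 facet normal 0.231 -0.308 0.923
  outer loop
   vertex 1.0 3.0 4.0
   vertex 5.0 1.5 2.5
   vertex 1.0 4.5 4.5
  endloop
 endfacet
 facet normal 0.000 -0.894 0.447
  outer loop
   vertex 4.0 1.0 1.5
   vertex 5.0 1.5 2.5
   vertex 1.5 0.5 0.5
  endloop
 endfacet
 facet normal 0.707 0.000 -0.707
  outer loop
   vertex 4.0 1.0 1.5
   vertex 2.5 4.0 0.0
   vertex 5.0 1.5 2.5
  endloop
 endfacet
 facet normal 0.402 -0.241 -0.884
  outer loop
   vertex 4.0 1.0 1.5
   vertex 1.5 0.5 0.5
   vertex 2.5 4.0 0.0
  endloop
 endfacet
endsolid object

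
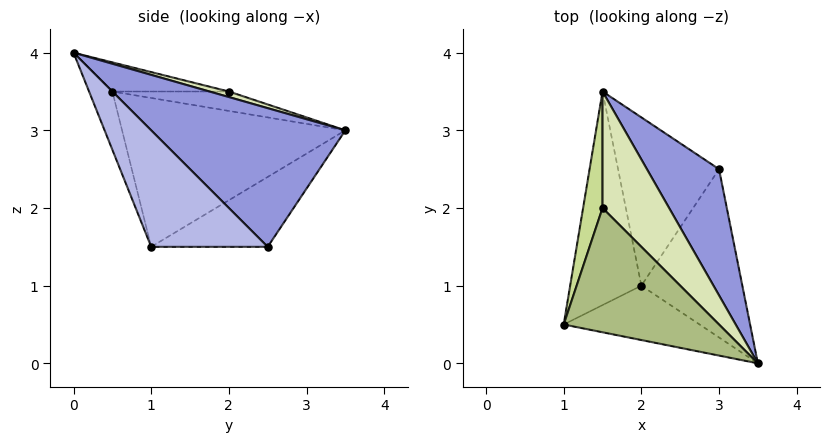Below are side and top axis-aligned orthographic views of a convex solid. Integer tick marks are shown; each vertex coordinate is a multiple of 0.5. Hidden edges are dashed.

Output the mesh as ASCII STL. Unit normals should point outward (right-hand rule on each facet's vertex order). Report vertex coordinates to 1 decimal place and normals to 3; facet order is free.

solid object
 facet normal -0.129 -0.945 -0.301
  outer loop
   vertex 2.0 1.0 1.5
   vertex 3.5 0.0 4.0
   vertex 1.0 0.5 3.5
  endloop
 endfacet
 facet normal -0.899 0.078 -0.430
  outer loop
   vertex 2.0 1.0 1.5
   vertex 1.0 0.5 3.5
   vertex 1.5 3.5 3.0
  endloop
 endfacet
 facet normal 0.748 0.538 0.389
  outer loop
   vertex 3.0 2.5 1.5
   vertex 1.5 3.5 3.0
   vertex 3.5 0.0 4.0
  endloop
 endfacet
 facet normal 0.675 -0.450 -0.585
  outer loop
   vertex 3.0 2.5 1.5
   vertex 3.5 0.0 4.0
   vertex 2.0 1.0 1.5
  endloop
 endfacet
 facet normal -0.532 0.355 -0.769
  outer loop
   vertex 3.0 2.5 1.5
   vertex 2.0 1.0 1.5
   vertex 1.5 3.5 3.0
  endloop
 endfacet
 facet normal -0.184 0.061 0.981
  outer loop
   vertex 1.5 2.0 3.5
   vertex 1.0 0.5 3.5
   vertex 3.5 0.0 4.0
  endloop
 endfacet
 facet normal -0.688 0.229 0.688
  outer loop
   vertex 1.5 2.0 3.5
   vertex 1.5 3.5 3.0
   vertex 1.0 0.5 3.5
  endloop
 endfacet
 facet normal 0.079 0.315 0.946
  outer loop
   vertex 1.5 2.0 3.5
   vertex 3.5 0.0 4.0
   vertex 1.5 3.5 3.0
  endloop
 endfacet
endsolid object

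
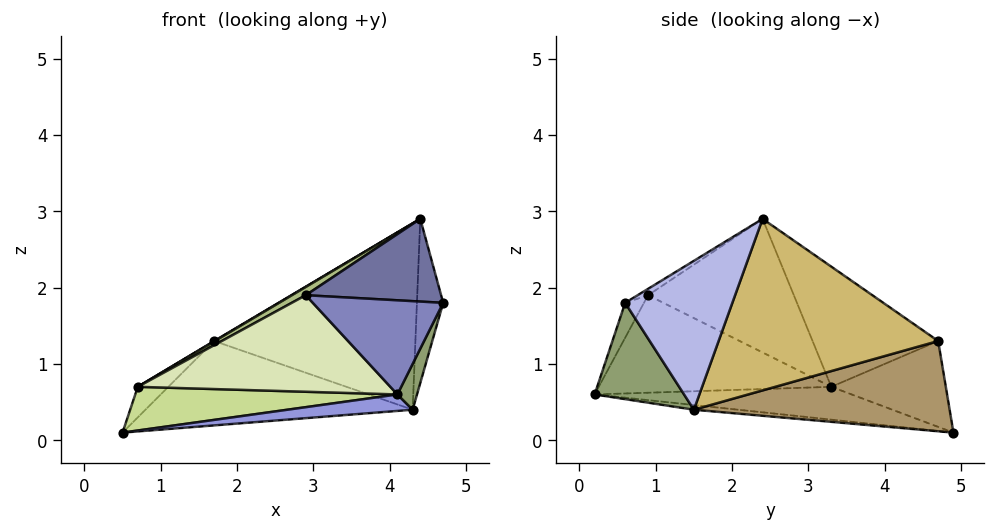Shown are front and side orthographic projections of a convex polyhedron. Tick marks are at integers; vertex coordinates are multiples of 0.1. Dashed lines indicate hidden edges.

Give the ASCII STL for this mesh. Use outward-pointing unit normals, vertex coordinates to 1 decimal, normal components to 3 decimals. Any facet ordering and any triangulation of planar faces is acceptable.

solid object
 facet normal -0.040 -0.526 0.850
  outer loop
   vertex 2.9 0.9 1.9
   vertex 4.7 0.6 1.8
   vertex 4.4 2.4 2.9
  endloop
 endfacet
 facet normal -0.132 -0.919 0.372
  outer loop
   vertex 2.9 0.9 1.9
   vertex 4.1 0.2 0.6
   vertex 4.7 0.6 1.8
  endloop
 endfacet
 facet normal -0.051 -0.144 -0.988
  outer loop
   vertex 4.3 1.5 0.4
   vertex 4.1 0.2 0.6
   vertex 0.5 4.9 0.1
  endloop
 endfacet
 facet normal 0.964 0.236 -0.124
  outer loop
   vertex 4.3 1.5 0.4
   vertex 4.4 2.4 2.9
   vertex 4.7 0.6 1.8
  endloop
 endfacet
 facet normal 0.902 -0.198 -0.385
  outer loop
   vertex 4.3 1.5 0.4
   vertex 4.7 0.6 1.8
   vertex 4.1 0.2 0.6
  endloop
 endfacet
 facet normal -0.519 -0.049 0.853
  outer loop
   vertex 0.7 3.3 0.7
   vertex 2.9 0.9 1.9
   vertex 4.4 2.4 2.9
  endloop
 endfacet
 facet normal -0.360 -0.367 -0.858
  outer loop
   vertex 0.7 3.3 0.7
   vertex 0.5 4.9 0.1
   vertex 4.1 0.2 0.6
  endloop
 endfacet
 facet normal -0.660 -0.717 -0.223
  outer loop
   vertex 0.7 3.3 0.7
   vertex 4.1 0.2 0.6
   vertex 2.9 0.9 1.9
  endloop
 endfacet
 facet normal 0.600 0.627 -0.496
  outer loop
   vertex 1.7 4.7 1.3
   vertex 4.3 1.5 0.4
   vertex 0.5 4.9 0.1
  endloop
 endfacet
 facet normal 0.711 0.652 -0.263
  outer loop
   vertex 1.7 4.7 1.3
   vertex 4.4 2.4 2.9
   vertex 4.3 1.5 0.4
  endloop
 endfacet
 facet normal -0.680 0.181 0.710
  outer loop
   vertex 1.7 4.7 1.3
   vertex 0.5 4.9 0.1
   vertex 0.7 3.3 0.7
  endloop
 endfacet
 facet normal -0.512 -0.003 0.859
  outer loop
   vertex 1.7 4.7 1.3
   vertex 0.7 3.3 0.7
   vertex 4.4 2.4 2.9
  endloop
 endfacet
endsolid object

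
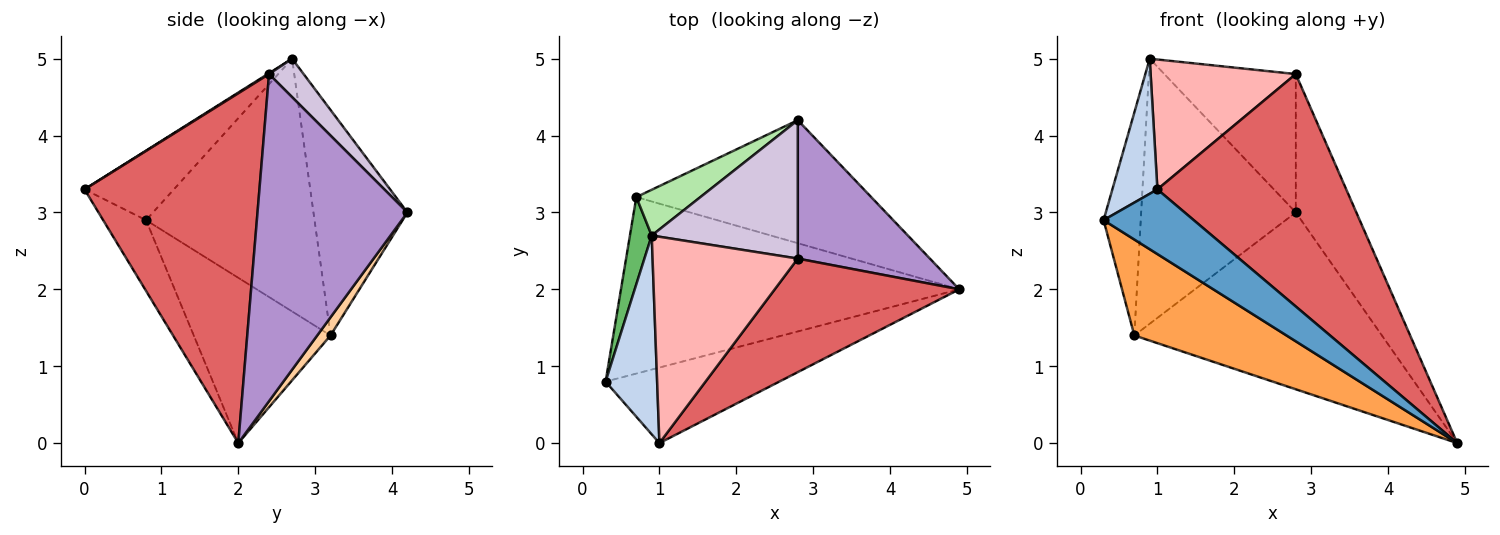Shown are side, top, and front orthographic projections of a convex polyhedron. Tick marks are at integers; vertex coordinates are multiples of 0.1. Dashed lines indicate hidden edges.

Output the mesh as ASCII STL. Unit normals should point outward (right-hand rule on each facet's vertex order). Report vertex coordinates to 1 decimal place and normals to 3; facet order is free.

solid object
 facet normal -0.295 -0.621 -0.726
  outer loop
   vertex 1.0 0.0 3.3
   vertex 0.3 0.8 2.9
   vertex 4.9 2.0 0.0
  endloop
 endfacet
 facet normal -0.744 -0.375 0.552
  outer loop
   vertex 0.9 2.7 5.0
   vertex 0.3 0.8 2.9
   vertex 1.0 0.0 3.3
  endloop
 endfacet
 facet normal -0.394 -0.439 -0.807
  outer loop
   vertex 0.7 3.2 1.4
   vertex 4.9 2.0 0.0
   vertex 0.3 0.8 2.9
  endloop
 endfacet
 facet normal 0.044 0.820 -0.571
  outer loop
   vertex 0.7 3.2 1.4
   vertex 2.8 4.2 3.0
   vertex 4.9 2.0 0.0
  endloop
 endfacet
 facet normal -0.973 0.215 0.084
  outer loop
   vertex 0.7 3.2 1.4
   vertex 0.3 0.8 2.9
   vertex 0.9 2.7 5.0
  endloop
 endfacet
 facet normal -0.514 0.845 0.146
  outer loop
   vertex 0.7 3.2 1.4
   vertex 0.9 2.7 5.0
   vertex 2.8 4.2 3.0
  endloop
 endfacet
 facet normal 0.640 -0.691 0.337
  outer loop
   vertex 2.8 2.4 4.8
   vertex 1.0 0.0 3.3
   vertex 4.9 2.0 0.0
  endloop
 endfacet
 facet normal 0.005 -0.533 0.846
  outer loop
   vertex 2.8 2.4 4.8
   vertex 0.9 2.7 5.0
   vertex 1.0 0.0 3.3
  endloop
 endfacet
 facet normal 0.868 0.351 0.351
  outer loop
   vertex 2.8 2.4 4.8
   vertex 4.9 2.0 0.0
   vertex 2.8 4.2 3.0
  endloop
 endfacet
 facet normal 0.183 0.695 0.695
  outer loop
   vertex 2.8 2.4 4.8
   vertex 2.8 4.2 3.0
   vertex 0.9 2.7 5.0
  endloop
 endfacet
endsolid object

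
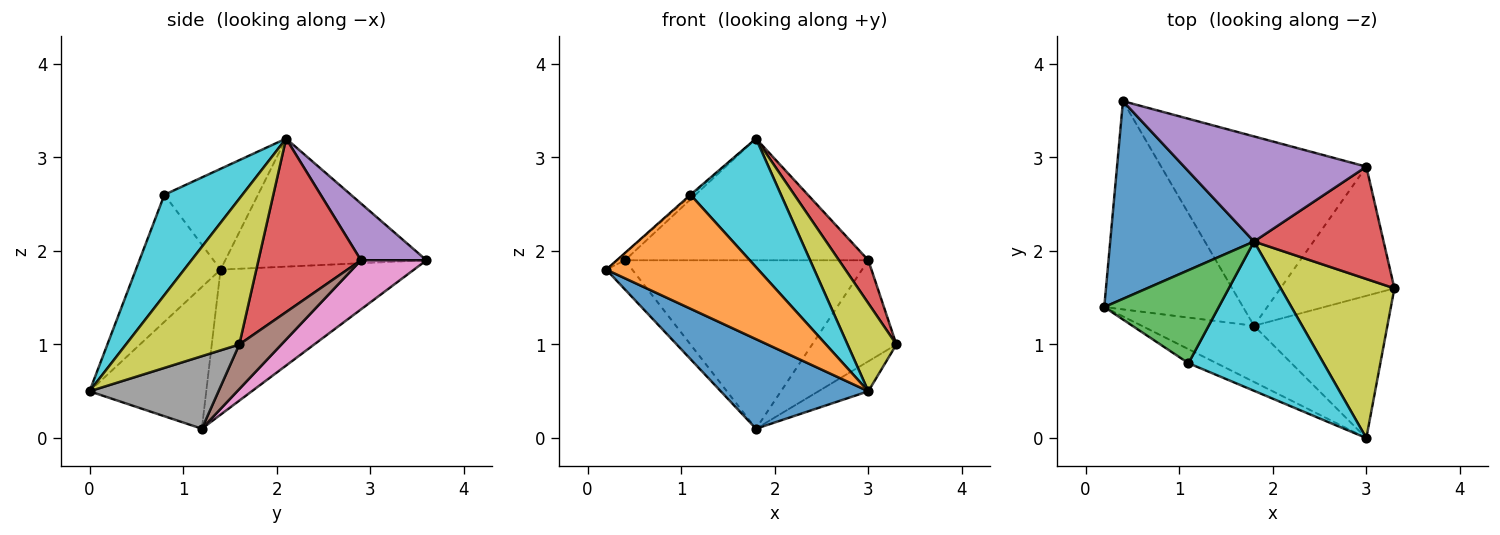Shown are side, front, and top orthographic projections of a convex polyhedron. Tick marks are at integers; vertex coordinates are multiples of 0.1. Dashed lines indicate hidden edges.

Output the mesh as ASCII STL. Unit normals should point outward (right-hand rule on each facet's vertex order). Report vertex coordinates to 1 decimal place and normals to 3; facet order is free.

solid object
 facet normal -0.665 0.027 0.747
  outer loop
   vertex 1.8 2.1 3.2
   vertex 0.4 3.6 1.9
   vertex 0.2 1.4 1.8
  endloop
 endfacet
 facet normal -0.719 0.097 -0.688
  outer loop
   vertex 1.8 1.2 0.1
   vertex 0.2 1.4 1.8
   vertex 0.4 3.6 1.9
  endloop
 endfacet
 facet normal -0.661 0.009 0.750
  outer loop
   vertex 1.1 0.8 2.6
   vertex 1.8 2.1 3.2
   vertex 0.2 1.4 1.8
  endloop
 endfacet
 facet normal 0.781 -0.224 0.583
  outer loop
   vertex 3.0 2.9 1.9
   vertex 1.8 2.1 3.2
   vertex 3.3 1.6 1.0
  endloop
 endfacet
 facet normal 0.200 0.741 0.641
  outer loop
   vertex 3.0 2.9 1.9
   vertex 0.4 3.6 1.9
   vertex 1.8 2.1 3.2
  endloop
 endfacet
 facet normal 0.294 0.589 -0.753
  outer loop
   vertex 3.0 2.9 1.9
   vertex 3.3 1.6 1.0
   vertex 1.8 1.2 0.1
  endloop
 endfacet
 facet normal 0.176 0.654 -0.735
  outer loop
   vertex 3.0 2.9 1.9
   vertex 1.8 1.2 0.1
   vertex 0.4 3.6 1.9
  endloop
 endfacet
 facet normal 0.470 0.182 -0.864
  outer loop
   vertex 3.0 0.0 0.5
   vertex 1.8 1.2 0.1
   vertex 3.3 1.6 1.0
  endloop
 endfacet
 facet normal 0.747 -0.322 0.582
  outer loop
   vertex 3.0 0.0 0.5
   vertex 3.3 1.6 1.0
   vertex 1.8 2.1 3.2
  endloop
 endfacet
 facet normal 0.490 -0.569 0.660
  outer loop
   vertex 3.0 0.0 0.5
   vertex 1.8 2.1 3.2
   vertex 1.1 0.8 2.6
  endloop
 endfacet
 facet normal -0.557 -0.704 -0.441
  outer loop
   vertex 3.0 0.0 0.5
   vertex 0.2 1.4 1.8
   vertex 1.8 1.2 0.1
  endloop
 endfacet
 facet normal -0.484 -0.869 -0.107
  outer loop
   vertex 3.0 0.0 0.5
   vertex 1.1 0.8 2.6
   vertex 0.2 1.4 1.8
  endloop
 endfacet
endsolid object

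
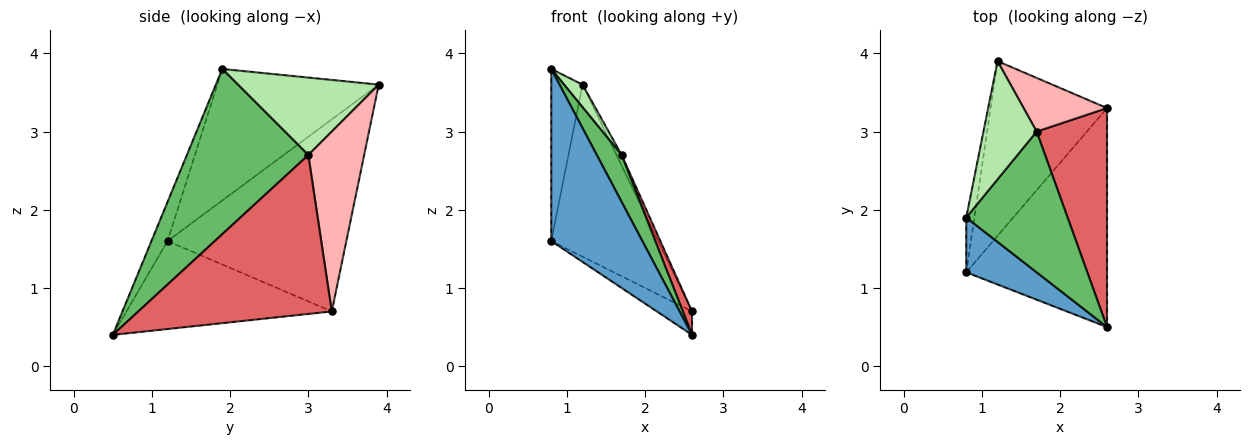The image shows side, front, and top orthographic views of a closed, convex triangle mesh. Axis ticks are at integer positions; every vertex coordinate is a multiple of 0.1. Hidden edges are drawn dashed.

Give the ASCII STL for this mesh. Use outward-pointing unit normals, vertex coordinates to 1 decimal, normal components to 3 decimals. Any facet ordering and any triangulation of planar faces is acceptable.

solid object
 facet normal -0.166 -0.940 0.299
  outer loop
   vertex 0.8 1.2 1.6
   vertex 2.6 0.5 0.4
   vertex 0.8 1.9 3.8
  endloop
 endfacet
 facet normal -0.528 0.090 -0.845
  outer loop
   vertex 0.8 1.2 1.6
   vertex 2.6 3.3 0.7
   vertex 2.6 0.5 0.4
  endloop
 endfacet
 facet normal -0.980 0.190 -0.060
  outer loop
   vertex 0.8 1.2 1.6
   vertex 0.8 1.9 3.8
   vertex 1.2 3.9 3.6
  endloop
 endfacet
 facet normal -0.762 0.455 -0.462
  outer loop
   vertex 0.8 1.2 1.6
   vertex 1.2 3.9 3.6
   vertex 2.6 3.3 0.7
  endloop
 endfacet
 facet normal 0.840 -0.172 0.515
  outer loop
   vertex 1.7 3.0 2.7
   vertex 0.8 1.9 3.8
   vertex 2.6 0.5 0.4
  endloop
 endfacet
 facet normal 0.819 -0.108 0.563
  outer loop
   vertex 1.7 3.0 2.7
   vertex 1.2 3.9 3.6
   vertex 0.8 1.9 3.8
  endloop
 endfacet
 facet normal 0.913 -0.043 0.405
  outer loop
   vertex 1.7 3.0 2.7
   vertex 2.6 0.5 0.4
   vertex 2.6 3.3 0.7
  endloop
 endfacet
 facet normal 0.904 0.083 0.419
  outer loop
   vertex 1.7 3.0 2.7
   vertex 2.6 3.3 0.7
   vertex 1.2 3.9 3.6
  endloop
 endfacet
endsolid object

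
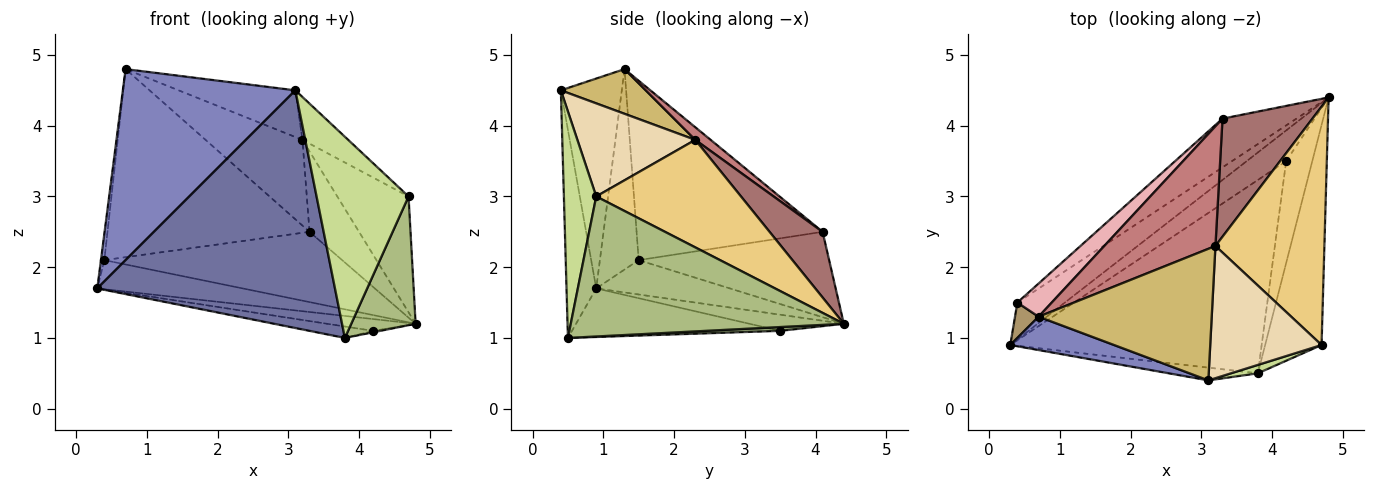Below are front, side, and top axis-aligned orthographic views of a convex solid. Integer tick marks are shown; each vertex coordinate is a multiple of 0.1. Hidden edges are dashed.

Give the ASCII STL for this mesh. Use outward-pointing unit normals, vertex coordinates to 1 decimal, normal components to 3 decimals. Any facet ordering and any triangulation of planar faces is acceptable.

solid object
 facet normal -0.124 -0.991 -0.053
  outer loop
   vertex 3.1 0.4 4.5
   vertex 0.3 0.9 1.7
   vertex 3.8 0.5 1.0
  endloop
 endfacet
 facet normal -0.329 -0.930 0.162
  outer loop
   vertex 0.7 1.3 4.8
   vertex 0.3 0.9 1.7
   vertex 3.1 0.4 4.5
  endloop
 endfacet
 facet normal -0.358 0.335 -0.872
  outer loop
   vertex 4.2 3.5 1.1
   vertex 0.3 0.9 1.7
   vertex 4.8 4.4 1.2
  endloop
 endfacet
 facet normal -0.189 0.058 -0.980
  outer loop
   vertex 4.2 3.5 1.1
   vertex 3.8 0.5 1.0
   vertex 0.3 0.9 1.7
  endloop
 endfacet
 facet normal 0.144 0.014 -0.989
  outer loop
   vertex 4.2 3.5 1.1
   vertex 4.8 4.4 1.2
   vertex 3.8 0.5 1.0
  endloop
 endfacet
 facet normal 0.906 -0.214 -0.365
  outer loop
   vertex 4.7 0.9 3.0
   vertex 3.8 0.5 1.0
   vertex 4.8 4.4 1.2
  endloop
 endfacet
 facet normal 0.331 -0.943 0.039
  outer loop
   vertex 4.7 0.9 3.0
   vertex 3.1 0.4 4.5
   vertex 3.8 0.5 1.0
  endloop
 endfacet
 facet normal -0.494 0.538 -0.683
  outer loop
   vertex 0.4 1.5 2.1
   vertex 4.8 4.4 1.2
   vertex 0.3 0.9 1.7
  endloop
 endfacet
 facet normal -0.989 0.087 0.116
  outer loop
   vertex 0.4 1.5 2.1
   vertex 0.3 0.9 1.7
   vertex 0.7 1.3 4.8
  endloop
 endfacet
 facet normal 0.236 0.325 0.916
  outer loop
   vertex 3.2 2.3 3.8
   vertex 0.7 1.3 4.8
   vertex 3.1 0.4 4.5
  endloop
 endfacet
 facet normal 0.664 0.327 0.673
  outer loop
   vertex 3.2 2.3 3.8
   vertex 4.7 0.9 3.0
   vertex 4.8 4.4 1.2
  endloop
 endfacet
 facet normal 0.622 0.242 0.744
  outer loop
   vertex 3.2 2.3 3.8
   vertex 3.1 0.4 4.5
   vertex 4.7 0.9 3.0
  endloop
 endfacet
 facet normal 0.517 0.482 0.707
  outer loop
   vertex 3.3 4.1 2.5
   vertex 3.2 2.3 3.8
   vertex 4.8 4.4 1.2
  endloop
 endfacet
 facet normal 0.092 0.580 0.810
  outer loop
   vertex 3.3 4.1 2.5
   vertex 0.7 1.3 4.8
   vertex 3.2 2.3 3.8
  endloop
 endfacet
 facet normal -0.550 0.686 -0.476
  outer loop
   vertex 3.3 4.1 2.5
   vertex 4.8 4.4 1.2
   vertex 0.4 1.5 2.1
  endloop
 endfacet
 facet normal -0.672 0.729 0.129
  outer loop
   vertex 3.3 4.1 2.5
   vertex 0.4 1.5 2.1
   vertex 0.7 1.3 4.8
  endloop
 endfacet
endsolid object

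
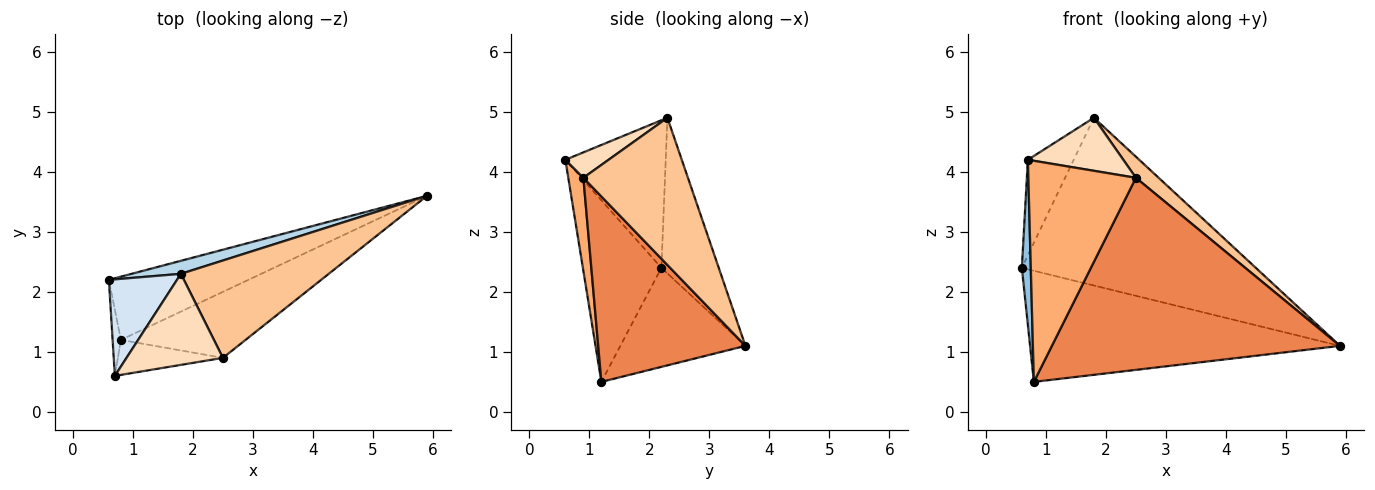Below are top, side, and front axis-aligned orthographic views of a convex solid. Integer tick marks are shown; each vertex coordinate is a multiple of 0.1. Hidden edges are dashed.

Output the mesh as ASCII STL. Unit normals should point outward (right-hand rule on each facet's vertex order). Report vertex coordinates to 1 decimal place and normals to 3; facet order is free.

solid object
 facet normal -0.331 0.820 -0.467
  outer loop
   vertex 0.8 1.2 0.5
   vertex 0.6 2.2 2.4
   vertex 5.9 3.6 1.1
  endloop
 endfacet
 facet normal -0.993 -0.113 -0.045
  outer loop
   vertex 0.8 1.2 0.5
   vertex 0.7 0.6 4.2
   vertex 0.6 2.2 2.4
  endloop
 endfacet
 facet normal -0.237 0.969 0.075
  outer loop
   vertex 1.8 2.3 4.9
   vertex 5.9 3.6 1.1
   vertex 0.6 2.2 2.4
  endloop
 endfacet
 facet normal -0.839 0.383 0.387
  outer loop
   vertex 1.8 2.3 4.9
   vertex 0.6 2.2 2.4
   vertex 0.7 0.6 4.2
  endloop
 endfacet
 facet normal 0.435 -0.851 -0.293
  outer loop
   vertex 2.5 0.9 3.9
   vertex 0.8 1.2 0.5
   vertex 5.9 3.6 1.1
  endloop
 endfacet
 facet normal 0.137 -0.978 -0.155
  outer loop
   vertex 2.5 0.9 3.9
   vertex 0.7 0.6 4.2
   vertex 0.8 1.2 0.5
  endloop
 endfacet
 facet normal 0.697 -0.152 0.701
  outer loop
   vertex 2.5 0.9 3.9
   vertex 5.9 3.6 1.1
   vertex 1.8 2.3 4.9
  endloop
 endfacet
 facet normal 0.222 -0.491 0.843
  outer loop
   vertex 2.5 0.9 3.9
   vertex 1.8 2.3 4.9
   vertex 0.7 0.6 4.2
  endloop
 endfacet
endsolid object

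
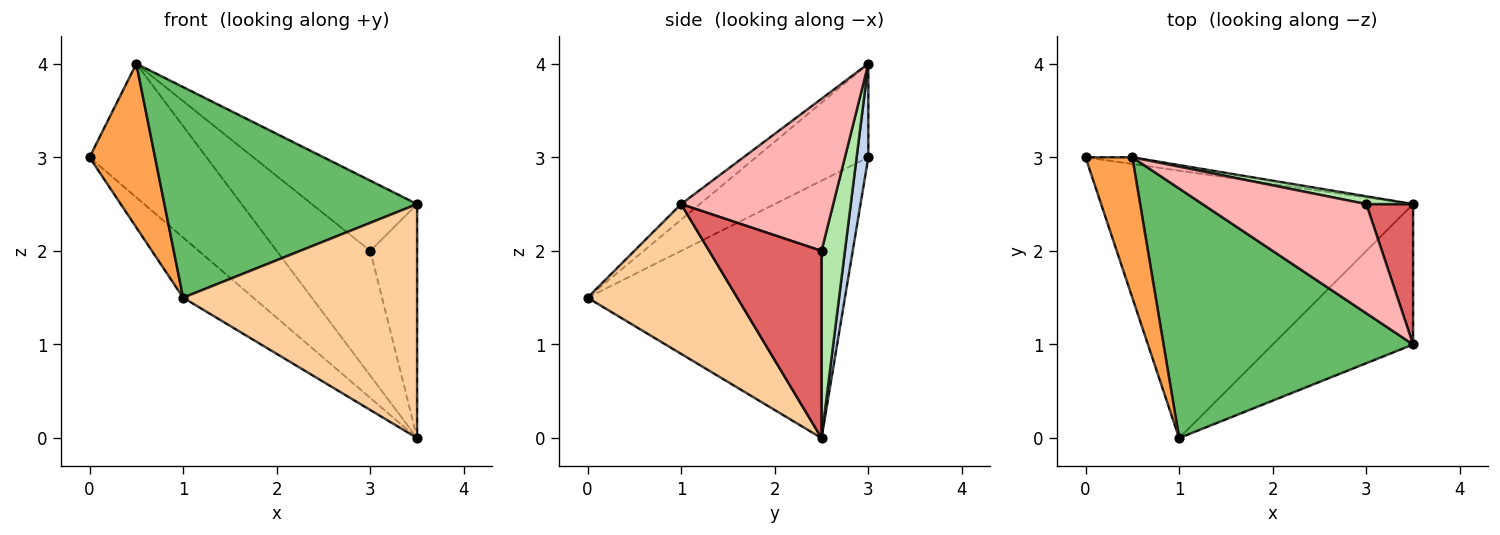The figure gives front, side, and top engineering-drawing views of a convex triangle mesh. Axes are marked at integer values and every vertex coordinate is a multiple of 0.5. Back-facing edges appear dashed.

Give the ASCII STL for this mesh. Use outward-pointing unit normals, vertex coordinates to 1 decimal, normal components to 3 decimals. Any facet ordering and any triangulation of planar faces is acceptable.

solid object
 facet normal -0.627 0.171 -0.760
  outer loop
   vertex 1.0 0.0 1.5
   vertex 0.0 3.0 3.0
   vertex 3.5 2.5 0.0
  endloop
 endfacet
 facet normal 0.099 0.994 -0.050
  outer loop
   vertex 0.5 3.0 4.0
   vertex 3.5 2.5 0.0
   vertex 0.0 3.0 3.0
  endloop
 endfacet
 facet normal -0.793 -0.463 0.396
  outer loop
   vertex 0.5 3.0 4.0
   vertex 0.0 3.0 3.0
   vertex 1.0 0.0 1.5
  endloop
 endfacet
 facet normal 0.481 -0.752 -0.451
  outer loop
   vertex 3.5 1.0 2.5
   vertex 1.0 0.0 1.5
   vertex 3.5 2.5 0.0
  endloop
 endfacet
 facet normal -0.048 -0.644 0.763
  outer loop
   vertex 3.5 1.0 2.5
   vertex 0.5 3.0 4.0
   vertex 1.0 0.0 1.5
  endloop
 endfacet
 facet normal 0.242 0.968 0.061
  outer loop
   vertex 3.0 2.5 2.0
   vertex 3.5 2.5 0.0
   vertex 0.5 3.0 4.0
  endloop
 endfacet
 facet normal 0.899 0.375 0.225
  outer loop
   vertex 3.0 2.5 2.0
   vertex 3.5 1.0 2.5
   vertex 3.5 2.5 0.0
  endloop
 endfacet
 facet normal 0.616 0.426 0.663
  outer loop
   vertex 3.0 2.5 2.0
   vertex 0.5 3.0 4.0
   vertex 3.5 1.0 2.5
  endloop
 endfacet
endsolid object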